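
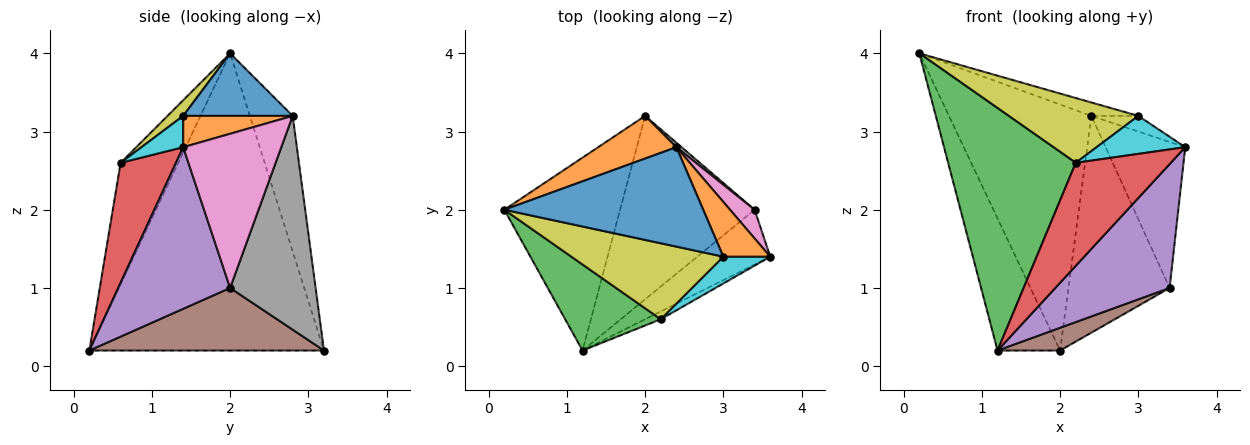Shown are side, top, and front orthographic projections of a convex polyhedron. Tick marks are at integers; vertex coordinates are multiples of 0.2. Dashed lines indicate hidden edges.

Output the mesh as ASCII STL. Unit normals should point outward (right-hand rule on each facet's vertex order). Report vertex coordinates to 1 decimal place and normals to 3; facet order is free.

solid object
 facet normal -0.904 0.241 -0.352
  outer loop
   vertex 2.0 3.2 0.2
   vertex 1.2 0.2 0.2
   vertex 0.2 2.0 4.0
  endloop
 endfacet
 facet normal -0.284 0.945 0.164
  outer loop
   vertex 2.4 2.8 3.2
   vertex 2.0 3.2 0.2
   vertex 0.2 2.0 4.0
  endloop
 endfacet
 facet normal -0.392 -0.867 0.308
  outer loop
   vertex 2.2 0.6 2.6
   vertex 0.2 2.0 4.0
   vertex 1.2 0.2 0.2
  endloop
 endfacet
 facet normal 0.502 -0.862 -0.065
  outer loop
   vertex 2.2 0.6 2.6
   vertex 1.2 0.2 0.2
   vertex 3.6 1.4 2.8
  endloop
 endfacet
 facet normal 0.667 -0.681 -0.301
  outer loop
   vertex 3.4 2.0 1.0
   vertex 3.6 1.4 2.8
   vertex 1.2 0.2 0.2
  endloop
 endfacet
 facet normal 0.419 -0.112 -0.901
  outer loop
   vertex 3.4 2.0 1.0
   vertex 1.2 0.2 0.2
   vertex 2.0 3.2 0.2
  endloop
 endfacet
 facet normal 0.771 0.625 0.123
  outer loop
   vertex 3.4 2.0 1.0
   vertex 2.4 2.8 3.2
   vertex 3.6 1.4 2.8
  endloop
 endfacet
 facet normal 0.646 0.764 0.016
  outer loop
   vertex 3.4 2.0 1.0
   vertex 2.0 3.2 0.2
   vertex 2.4 2.8 3.2
  endloop
 endfacet
 facet normal 0.078 -0.647 0.759
  outer loop
   vertex 3.0 1.4 3.2
   vertex 0.2 2.0 4.0
   vertex 2.2 0.6 2.6
  endloop
 endfacet
 facet normal 0.359 -0.763 0.538
  outer loop
   vertex 3.0 1.4 3.2
   vertex 2.2 0.6 2.6
   vertex 3.6 1.4 2.8
  endloop
 endfacet
 facet normal 0.298 0.128 0.946
  outer loop
   vertex 3.0 1.4 3.2
   vertex 2.4 2.8 3.2
   vertex 0.2 2.0 4.0
  endloop
 endfacet
 facet normal 0.540 0.231 0.809
  outer loop
   vertex 3.0 1.4 3.2
   vertex 3.6 1.4 2.8
   vertex 2.4 2.8 3.2
  endloop
 endfacet
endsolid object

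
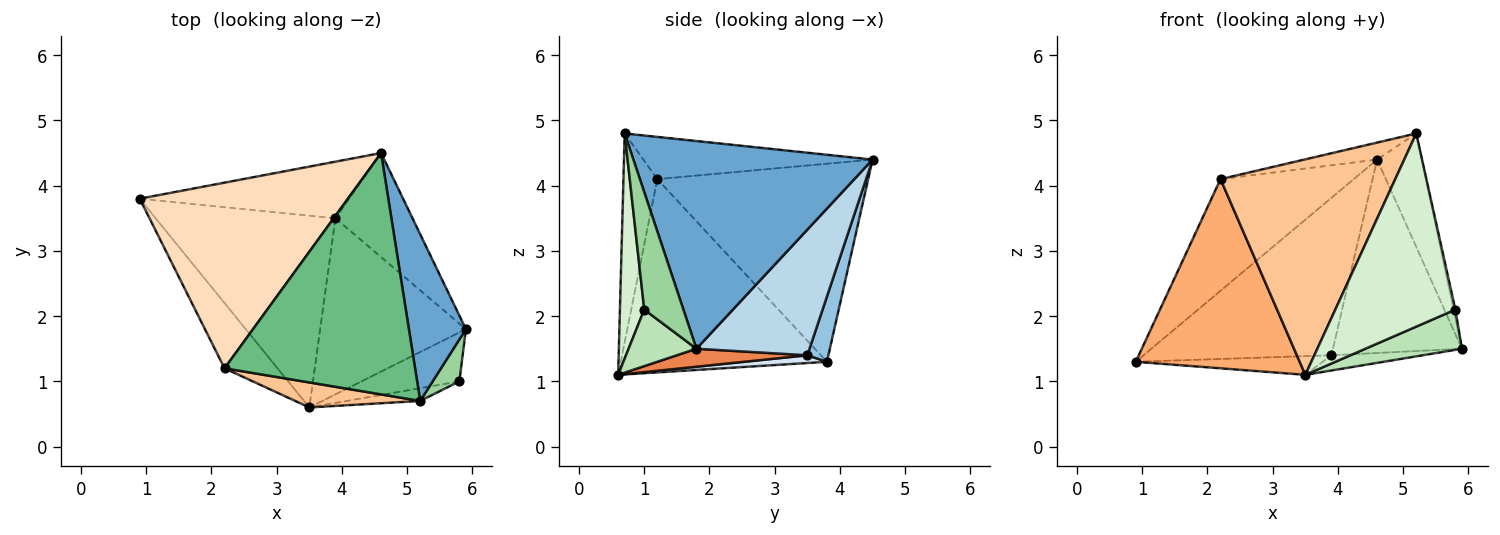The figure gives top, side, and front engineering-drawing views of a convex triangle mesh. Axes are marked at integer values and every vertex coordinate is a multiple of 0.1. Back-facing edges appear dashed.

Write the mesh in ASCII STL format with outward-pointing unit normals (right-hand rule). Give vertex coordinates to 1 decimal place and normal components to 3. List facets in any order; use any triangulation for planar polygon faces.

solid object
 facet normal 0.949 0.177 0.260
  outer loop
   vertex 5.2 0.7 4.8
   vertex 5.9 1.8 1.5
   vertex 4.6 4.5 4.4
  endloop
 endfacet
 facet normal 0.105 0.936 -0.336
  outer loop
   vertex 3.9 3.5 1.4
   vertex 0.9 3.8 1.3
   vertex 4.6 4.5 4.4
  endloop
 endfacet
 facet normal 0.611 0.697 -0.375
  outer loop
   vertex 3.9 3.5 1.4
   vertex 4.6 4.5 4.4
   vertex 5.9 1.8 1.5
  endloop
 endfacet
 facet normal 0.043 0.097 -0.994
  outer loop
   vertex 3.9 3.5 1.4
   vertex 3.5 0.6 1.1
   vertex 0.9 3.8 1.3
  endloop
 endfacet
 facet normal 0.122 0.085 -0.989
  outer loop
   vertex 3.9 3.5 1.4
   vertex 5.9 1.8 1.5
   vertex 3.5 0.6 1.1
  endloop
 endfacet
 facet normal -0.765 -0.609 -0.210
  outer loop
   vertex 2.2 1.2 4.1
   vertex 0.9 3.8 1.3
   vertex 3.5 0.6 1.1
  endloop
 endfacet
 facet normal -0.189 -0.975 0.113
  outer loop
   vertex 2.2 1.2 4.1
   vertex 3.5 0.6 1.1
   vertex 5.2 0.7 4.8
  endloop
 endfacet
 facet normal -0.632 0.399 0.664
  outer loop
   vertex 2.2 1.2 4.1
   vertex 4.6 4.5 4.4
   vertex 0.9 3.8 1.3
  endloop
 endfacet
 facet normal -0.216 0.068 0.974
  outer loop
   vertex 2.2 1.2 4.1
   vertex 5.2 0.7 4.8
   vertex 4.6 4.5 4.4
  endloop
 endfacet
 facet normal 0.974 0.044 0.221
  outer loop
   vertex 5.8 1.0 2.1
   vertex 5.9 1.8 1.5
   vertex 5.2 0.7 4.8
  endloop
 endfacet
 facet normal 0.408 -0.580 -0.705
  outer loop
   vertex 5.8 1.0 2.1
   vertex 3.5 0.6 1.1
   vertex 5.9 1.8 1.5
  endloop
 endfacet
 facet normal 0.198 -0.978 -0.065
  outer loop
   vertex 5.8 1.0 2.1
   vertex 5.2 0.7 4.8
   vertex 3.5 0.6 1.1
  endloop
 endfacet
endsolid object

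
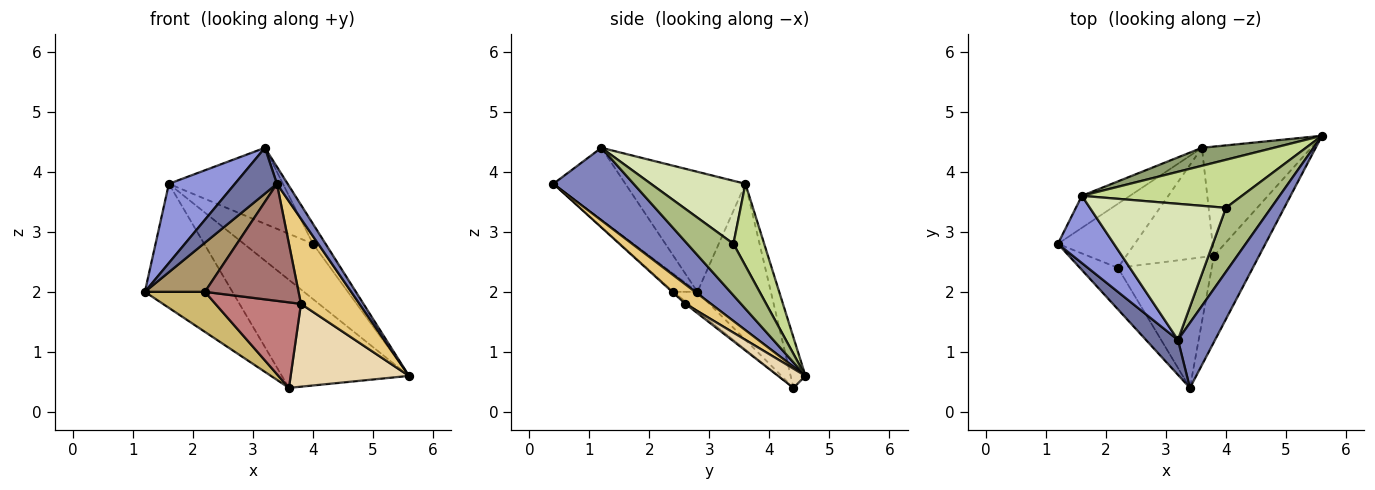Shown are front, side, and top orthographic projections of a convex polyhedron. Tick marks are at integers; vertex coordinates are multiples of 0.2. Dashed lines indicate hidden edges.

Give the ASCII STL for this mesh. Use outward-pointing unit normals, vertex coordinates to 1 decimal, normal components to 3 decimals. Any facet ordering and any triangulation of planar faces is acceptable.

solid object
 facet normal -0.806 -0.470 0.358
  outer loop
   vertex 3.2 1.2 4.4
   vertex 1.2 2.8 2.0
   vertex 3.4 0.4 3.8
  endloop
 endfacet
 facet normal 0.884 -0.118 0.452
  outer loop
   vertex 3.2 1.2 4.4
   vertex 3.4 0.4 3.8
   vertex 5.6 4.6 0.6
  endloop
 endfacet
 facet normal -0.811 -0.446 0.378
  outer loop
   vertex 1.6 3.6 3.8
   vertex 1.2 2.8 2.0
   vertex 3.2 1.2 4.4
  endloop
 endfacet
 facet normal -0.630 0.752 -0.194
  outer loop
   vertex 3.6 4.4 0.4
   vertex 1.2 2.8 2.0
   vertex 1.6 3.6 3.8
  endloop
 endfacet
 facet normal -0.114 0.980 0.163
  outer loop
   vertex 3.6 4.4 0.4
   vertex 1.6 3.6 3.8
   vertex 5.6 4.6 0.6
  endloop
 endfacet
 facet normal 0.736 0.202 0.646
  outer loop
   vertex 4.0 3.4 2.8
   vertex 3.2 1.2 4.4
   vertex 5.6 4.6 0.6
  endloop
 endfacet
 facet normal 0.319 0.715 0.622
  outer loop
   vertex 4.0 3.4 2.8
   vertex 5.6 4.6 0.6
   vertex 1.6 3.6 3.8
  endloop
 endfacet
 facet normal 0.375 0.452 0.809
  outer loop
   vertex 4.0 3.4 2.8
   vertex 1.6 3.6 3.8
   vertex 3.2 1.2 4.4
  endloop
 endfacet
 facet normal -0.292 -0.731 -0.617
  outer loop
   vertex 2.2 2.4 2.0
   vertex 3.4 0.4 3.8
   vertex 1.2 2.8 2.0
  endloop
 endfacet
 facet normal -0.207 -0.518 -0.830
  outer loop
   vertex 2.2 2.4 2.0
   vertex 1.2 2.8 2.0
   vertex 3.6 4.4 0.4
  endloop
 endfacet
 facet normal 0.293 -0.672 -0.680
  outer loop
   vertex 3.8 2.6 1.8
   vertex 5.6 4.6 0.6
   vertex 3.4 0.4 3.8
  endloop
 endfacet
 facet normal 0.139 -0.598 -0.789
  outer loop
   vertex 3.8 2.6 1.8
   vertex 3.6 4.4 0.4
   vertex 5.6 4.6 0.6
  endloop
 endfacet
 facet normal -0.009 -0.672 -0.741
  outer loop
   vertex 3.8 2.6 1.8
   vertex 3.4 0.4 3.8
   vertex 2.2 2.4 2.0
  endloop
 endfacet
 facet normal -0.022 -0.615 -0.788
  outer loop
   vertex 3.8 2.6 1.8
   vertex 2.2 2.4 2.0
   vertex 3.6 4.4 0.4
  endloop
 endfacet
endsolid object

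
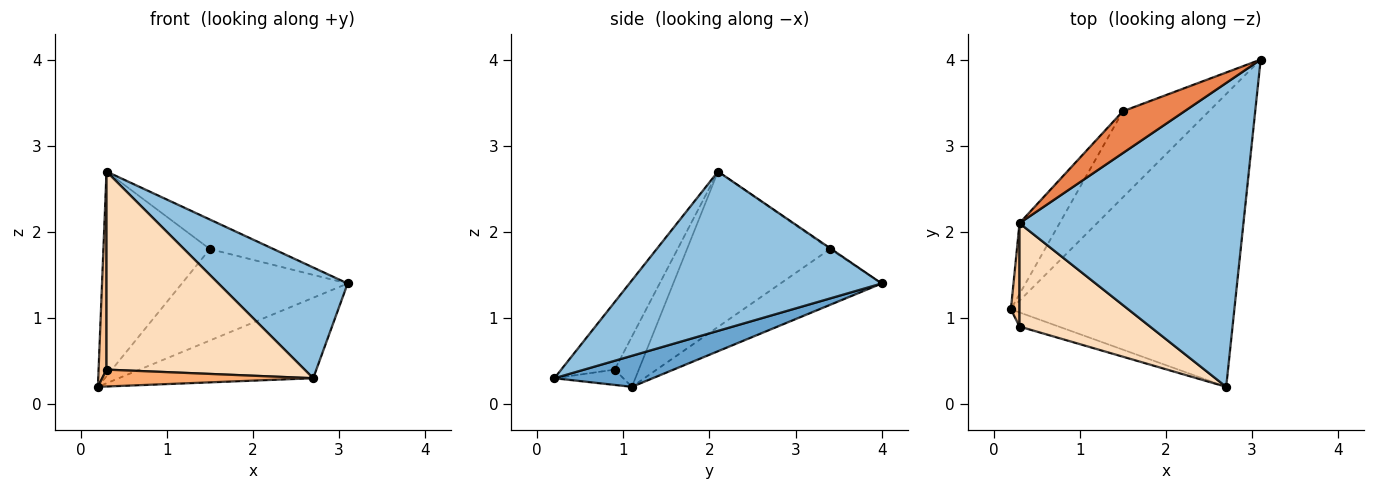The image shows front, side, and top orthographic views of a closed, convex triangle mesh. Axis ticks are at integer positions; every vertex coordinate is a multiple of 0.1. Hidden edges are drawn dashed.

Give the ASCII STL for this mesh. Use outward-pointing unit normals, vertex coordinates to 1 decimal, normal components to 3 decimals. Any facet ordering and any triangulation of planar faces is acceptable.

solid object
 facet normal 0.133 0.263 -0.956
  outer loop
   vertex 2.7 0.2 0.3
   vertex 0.2 1.1 0.2
   vertex 3.1 4.0 1.4
  endloop
 endfacet
 facet normal 0.556 -0.285 0.781
  outer loop
   vertex 0.3 2.1 2.7
   vertex 2.7 0.2 0.3
   vertex 3.1 4.0 1.4
  endloop
 endfacet
 facet normal -0.406 0.665 -0.626
  outer loop
   vertex 1.5 3.4 1.8
   vertex 3.1 4.0 1.4
   vertex 0.2 1.1 0.2
  endloop
 endfacet
 facet normal -0.785 0.585 -0.203
  outer loop
   vertex 1.5 3.4 1.8
   vertex 0.2 1.1 0.2
   vertex 0.3 2.1 2.7
  endloop
 endfacet
 facet normal -0.012 0.577 0.817
  outer loop
   vertex 1.5 3.4 1.8
   vertex 0.3 2.1 2.7
   vertex 3.1 4.0 1.4
  endloop
 endfacet
 facet normal -0.243 -0.744 -0.622
  outer loop
   vertex 0.3 0.9 0.4
   vertex 0.2 1.1 0.2
   vertex 2.7 0.2 0.3
  endloop
 endfacet
 facet normal -0.938 -0.308 0.161
  outer loop
   vertex 0.3 0.9 0.4
   vertex 0.3 2.1 2.7
   vertex 0.2 1.1 0.2
  endloop
 endfacet
 facet normal -0.233 -0.862 0.450
  outer loop
   vertex 0.3 0.9 0.4
   vertex 2.7 0.2 0.3
   vertex 0.3 2.1 2.7
  endloop
 endfacet
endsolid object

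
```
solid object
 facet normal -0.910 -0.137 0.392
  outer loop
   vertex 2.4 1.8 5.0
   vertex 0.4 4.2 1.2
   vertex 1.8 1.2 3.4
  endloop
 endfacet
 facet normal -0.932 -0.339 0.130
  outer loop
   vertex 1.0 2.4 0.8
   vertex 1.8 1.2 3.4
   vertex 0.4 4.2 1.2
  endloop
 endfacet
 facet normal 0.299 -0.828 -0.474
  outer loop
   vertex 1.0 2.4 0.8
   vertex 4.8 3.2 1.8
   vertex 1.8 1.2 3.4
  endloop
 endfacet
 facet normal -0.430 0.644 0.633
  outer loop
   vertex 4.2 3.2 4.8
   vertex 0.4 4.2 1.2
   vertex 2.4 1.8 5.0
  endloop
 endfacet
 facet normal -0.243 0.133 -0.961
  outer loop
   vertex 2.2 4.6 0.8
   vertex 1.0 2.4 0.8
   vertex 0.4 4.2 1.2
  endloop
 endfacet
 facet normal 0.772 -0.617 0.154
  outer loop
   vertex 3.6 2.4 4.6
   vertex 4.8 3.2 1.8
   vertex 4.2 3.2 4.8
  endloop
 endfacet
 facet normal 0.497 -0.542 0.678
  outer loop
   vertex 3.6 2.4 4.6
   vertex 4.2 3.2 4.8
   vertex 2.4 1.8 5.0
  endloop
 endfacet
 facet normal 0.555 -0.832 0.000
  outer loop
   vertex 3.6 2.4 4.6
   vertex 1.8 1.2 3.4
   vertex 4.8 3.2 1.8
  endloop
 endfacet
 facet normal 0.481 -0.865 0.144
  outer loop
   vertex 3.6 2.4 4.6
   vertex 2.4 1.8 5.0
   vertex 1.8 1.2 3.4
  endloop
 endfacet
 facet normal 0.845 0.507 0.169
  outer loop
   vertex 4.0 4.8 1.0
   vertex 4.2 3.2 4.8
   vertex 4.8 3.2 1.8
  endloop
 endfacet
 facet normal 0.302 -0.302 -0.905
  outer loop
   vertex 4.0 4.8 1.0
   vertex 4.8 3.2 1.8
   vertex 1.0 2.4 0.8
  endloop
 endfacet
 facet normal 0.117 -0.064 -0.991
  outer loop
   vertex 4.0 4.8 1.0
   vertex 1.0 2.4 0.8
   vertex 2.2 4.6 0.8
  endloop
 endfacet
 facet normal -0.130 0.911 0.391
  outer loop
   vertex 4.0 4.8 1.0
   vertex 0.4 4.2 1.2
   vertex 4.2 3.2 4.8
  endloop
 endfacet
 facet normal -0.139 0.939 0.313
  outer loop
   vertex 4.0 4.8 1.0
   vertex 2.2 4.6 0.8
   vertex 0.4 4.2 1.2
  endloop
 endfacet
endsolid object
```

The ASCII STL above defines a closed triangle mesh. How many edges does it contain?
21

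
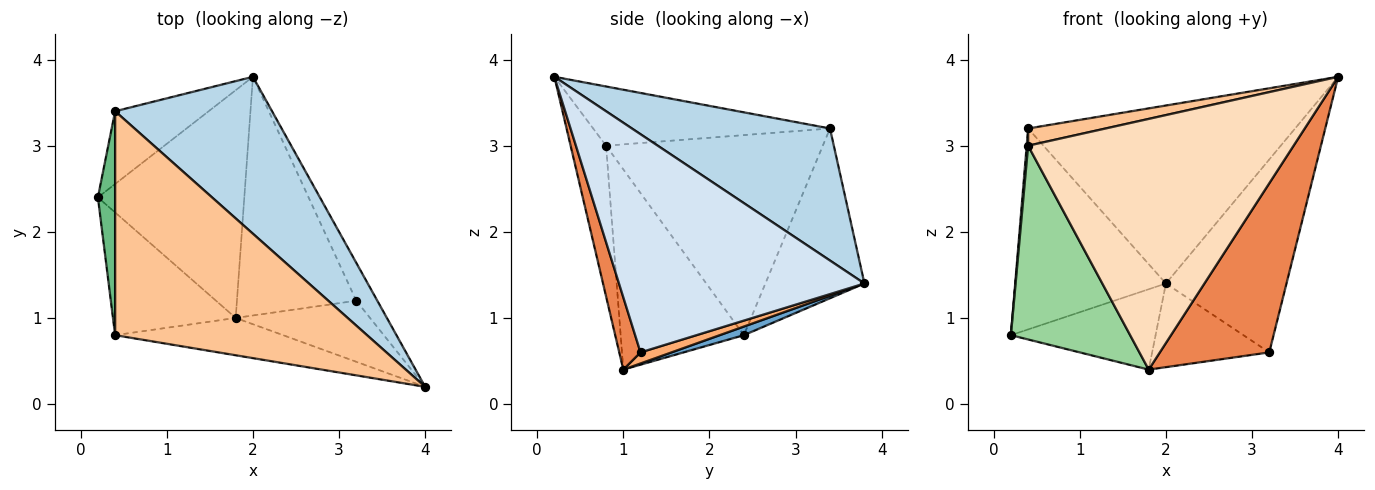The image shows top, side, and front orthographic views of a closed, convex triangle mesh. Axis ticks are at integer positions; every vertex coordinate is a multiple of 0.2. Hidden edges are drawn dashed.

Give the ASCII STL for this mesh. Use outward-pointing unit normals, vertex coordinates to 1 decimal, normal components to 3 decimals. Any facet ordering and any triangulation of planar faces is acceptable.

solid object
 facet normal 0.055 0.332 -0.942
  outer loop
   vertex 1.8 1.0 0.4
   vertex 0.2 2.4 0.8
   vertex 2.0 3.8 1.4
  endloop
 endfacet
 facet normal -0.526 0.800 -0.289
  outer loop
   vertex 0.4 3.4 3.2
   vertex 2.0 3.8 1.4
   vertex 0.2 2.4 0.8
  endloop
 endfacet
 facet normal 0.486 0.655 0.578
  outer loop
   vertex 0.4 3.4 3.2
   vertex 4.0 0.2 3.8
   vertex 2.0 3.8 1.4
  endloop
 endfacet
 facet normal 0.894 0.439 -0.086
  outer loop
   vertex 3.2 1.2 0.6
   vertex 2.0 3.8 1.4
   vertex 4.0 0.2 3.8
  endloop
 endfacet
 facet normal 0.180 -0.925 -0.334
  outer loop
   vertex 3.2 1.2 0.6
   vertex 4.0 0.2 3.8
   vertex 1.8 1.0 0.4
  endloop
 endfacet
 facet normal 0.087 0.330 -0.940
  outer loop
   vertex 3.2 1.2 0.6
   vertex 1.8 1.0 0.4
   vertex 2.0 3.8 1.4
  endloop
 endfacet
 facet normal -0.228 -0.075 0.971
  outer loop
   vertex 0.4 0.8 3.0
   vertex 4.0 0.2 3.8
   vertex 0.4 3.4 3.2
  endloop
 endfacet
 facet normal -0.131 -0.981 -0.146
  outer loop
   vertex 0.4 0.8 3.0
   vertex 1.8 1.0 0.4
   vertex 4.0 0.2 3.8
  endloop
 endfacet
 facet normal -0.996 -0.007 0.086
  outer loop
   vertex 0.4 0.8 3.0
   vertex 0.4 3.4 3.2
   vertex 0.2 2.4 0.8
  endloop
 endfacet
 facet normal -0.658 -0.636 -0.403
  outer loop
   vertex 0.4 0.8 3.0
   vertex 0.2 2.4 0.8
   vertex 1.8 1.0 0.4
  endloop
 endfacet
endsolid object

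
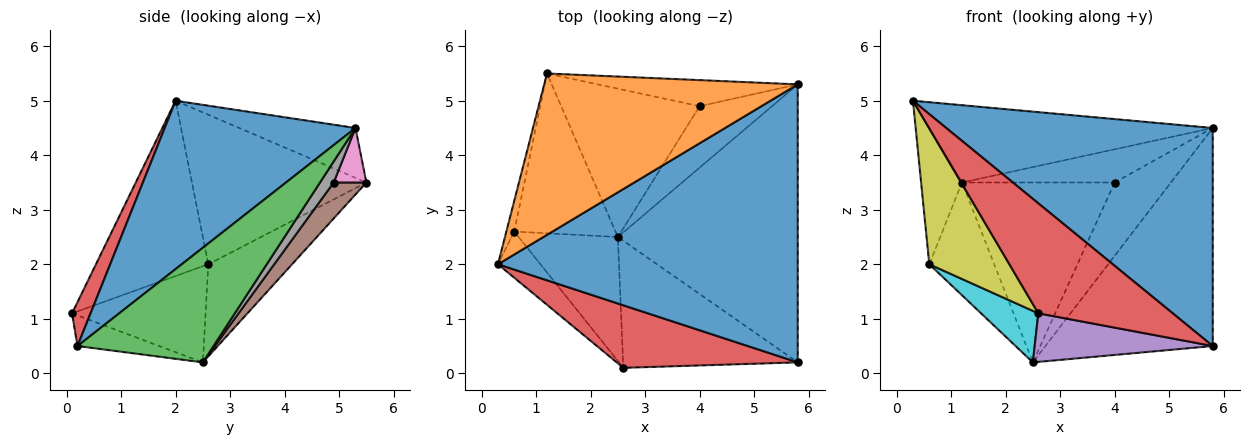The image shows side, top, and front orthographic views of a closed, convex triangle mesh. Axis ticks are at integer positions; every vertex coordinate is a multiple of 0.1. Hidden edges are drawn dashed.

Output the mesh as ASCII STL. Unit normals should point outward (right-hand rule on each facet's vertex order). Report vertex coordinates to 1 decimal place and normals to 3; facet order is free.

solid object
 facet normal 0.404 -0.564 0.720
  outer loop
   vertex 5.8 5.3 4.5
   vertex 0.3 2.0 5.0
   vertex 5.8 0.2 0.5
  endloop
 endfacet
 facet normal -0.175 0.425 0.888
  outer loop
   vertex 5.8 5.3 4.5
   vertex 1.2 5.5 3.5
   vertex 0.3 2.0 5.0
  endloop
 endfacet
 facet normal 0.448 0.552 -0.703
  outer loop
   vertex 5.8 5.3 4.5
   vertex 5.8 0.2 0.5
   vertex 2.5 2.5 0.2
  endloop
 endfacet
 facet normal 0.119 -0.863 0.491
  outer loop
   vertex 2.6 0.1 1.1
   vertex 5.8 0.2 0.5
   vertex 0.3 2.0 5.0
  endloop
 endfacet
 facet normal -0.162 -0.352 -0.922
  outer loop
   vertex 2.6 0.1 1.1
   vertex 2.5 2.5 0.2
   vertex 5.8 0.2 0.5
  endloop
 endfacet
 facet normal 0.163 0.761 -0.628
  outer loop
   vertex 4.0 4.9 3.5
   vertex 2.5 2.5 0.2
   vertex 1.2 5.5 3.5
  endloop
 endfacet
 facet normal 0.166 0.775 -0.609
  outer loop
   vertex 4.0 4.9 3.5
   vertex 1.2 5.5 3.5
   vertex 5.8 5.3 4.5
  endloop
 endfacet
 facet normal 0.183 0.754 -0.631
  outer loop
   vertex 4.0 4.9 3.5
   vertex 5.8 5.3 4.5
   vertex 2.5 2.5 0.2
  endloop
 endfacet
 facet normal -0.799 -0.569 -0.194
  outer loop
   vertex 0.6 2.6 2.0
   vertex 2.6 0.1 1.1
   vertex 0.3 2.0 5.0
  endloop
 endfacet
 facet normal -0.667 -0.286 -0.688
  outer loop
   vertex 0.6 2.6 2.0
   vertex 2.5 2.5 0.2
   vertex 2.6 0.1 1.1
  endloop
 endfacet
 facet normal -0.972 0.228 -0.052
  outer loop
   vertex 0.6 2.6 2.0
   vertex 0.3 2.0 5.0
   vertex 1.2 5.5 3.5
  endloop
 endfacet
 facet normal -0.597 0.463 -0.656
  outer loop
   vertex 0.6 2.6 2.0
   vertex 1.2 5.5 3.5
   vertex 2.5 2.5 0.2
  endloop
 endfacet
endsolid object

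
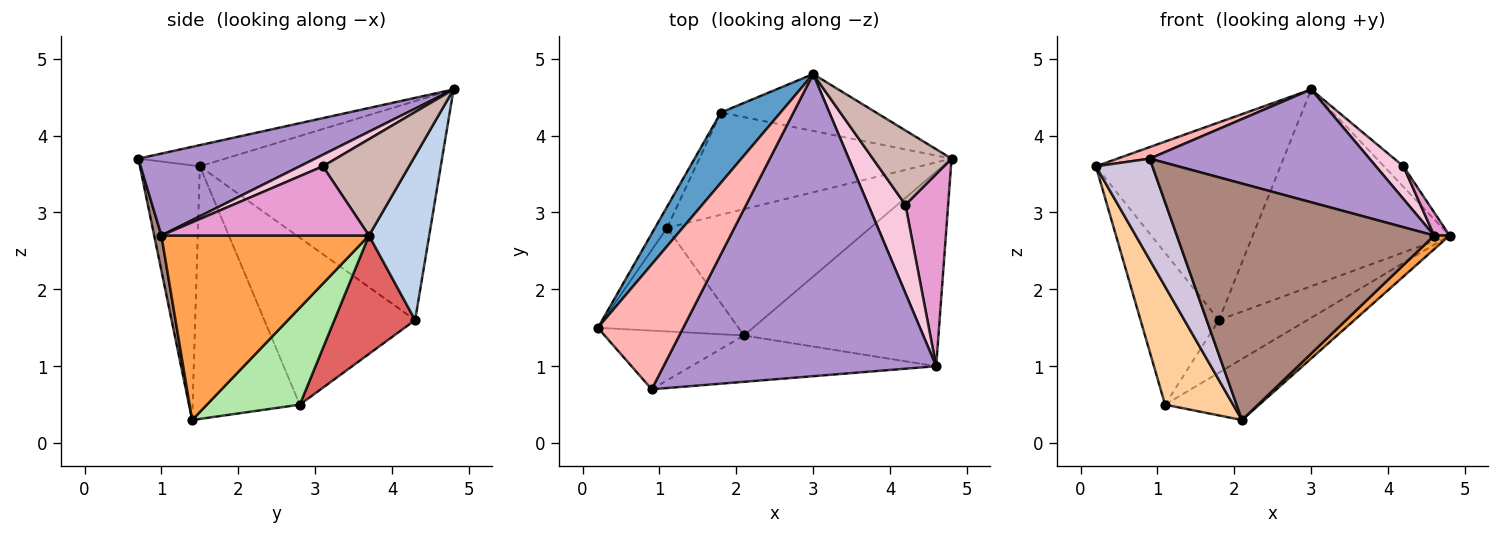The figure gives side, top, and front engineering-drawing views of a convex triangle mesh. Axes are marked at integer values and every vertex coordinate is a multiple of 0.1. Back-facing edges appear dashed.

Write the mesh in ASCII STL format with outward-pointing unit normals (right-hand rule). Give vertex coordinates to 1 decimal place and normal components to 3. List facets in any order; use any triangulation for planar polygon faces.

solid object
 facet normal -0.776 0.594 0.211
  outer loop
   vertex 1.8 4.3 1.6
   vertex 0.2 1.5 3.6
   vertex 3.0 4.8 4.6
  endloop
 endfacet
 facet normal 0.282 0.922 -0.266
  outer loop
   vertex 1.8 4.3 1.6
   vertex 3.0 4.8 4.6
   vertex 4.8 3.7 2.7
  endloop
 endfacet
 facet normal 0.687 -0.051 -0.725
  outer loop
   vertex 4.6 1.0 2.7
   vertex 2.1 1.4 0.3
   vertex 4.8 3.7 2.7
  endloop
 endfacet
 facet normal -0.764 -0.485 -0.425
  outer loop
   vertex 1.1 2.8 0.5
   vertex 2.1 1.4 0.3
   vertex 0.2 1.5 3.6
  endloop
 endfacet
 facet normal -0.885 0.460 -0.064
  outer loop
   vertex 1.1 2.8 0.5
   vertex 0.2 1.5 3.6
   vertex 1.8 4.3 1.6
  endloop
 endfacet
 facet normal 0.395 0.400 -0.827
  outer loop
   vertex 1.1 2.8 0.5
   vertex 4.8 3.7 2.7
   vertex 2.1 1.4 0.3
  endloop
 endfacet
 facet normal 0.385 0.422 -0.821
  outer loop
   vertex 1.1 2.8 0.5
   vertex 1.8 4.3 1.6
   vertex 4.8 3.7 2.7
  endloop
 endfacet
 facet normal -0.240 -0.089 0.967
  outer loop
   vertex 0.9 0.7 3.7
   vertex 3.0 4.8 4.6
   vertex 0.2 1.5 3.6
  endloop
 endfacet
 facet normal 0.271 -0.337 0.902
  outer loop
   vertex 0.9 0.7 3.7
   vertex 4.6 1.0 2.7
   vertex 3.0 4.8 4.6
  endloop
 endfacet
 facet normal -0.676 -0.638 -0.370
  outer loop
   vertex 0.9 0.7 3.7
   vertex 0.2 1.5 3.6
   vertex 2.1 1.4 0.3
  endloop
 endfacet
 facet normal 0.028 -0.981 -0.192
  outer loop
   vertex 0.9 0.7 3.7
   vertex 2.1 1.4 0.3
   vertex 4.6 1.0 2.7
  endloop
 endfacet
 facet normal 0.763 0.172 0.623
  outer loop
   vertex 4.2 3.1 3.6
   vertex 4.8 3.7 2.7
   vertex 3.0 4.8 4.6
  endloop
 endfacet
 facet normal 0.849 -0.063 0.524
  outer loop
   vertex 4.2 3.1 3.6
   vertex 4.6 1.0 2.7
   vertex 4.8 3.7 2.7
  endloop
 endfacet
 facet normal 0.279 -0.333 0.901
  outer loop
   vertex 4.2 3.1 3.6
   vertex 3.0 4.8 4.6
   vertex 4.6 1.0 2.7
  endloop
 endfacet
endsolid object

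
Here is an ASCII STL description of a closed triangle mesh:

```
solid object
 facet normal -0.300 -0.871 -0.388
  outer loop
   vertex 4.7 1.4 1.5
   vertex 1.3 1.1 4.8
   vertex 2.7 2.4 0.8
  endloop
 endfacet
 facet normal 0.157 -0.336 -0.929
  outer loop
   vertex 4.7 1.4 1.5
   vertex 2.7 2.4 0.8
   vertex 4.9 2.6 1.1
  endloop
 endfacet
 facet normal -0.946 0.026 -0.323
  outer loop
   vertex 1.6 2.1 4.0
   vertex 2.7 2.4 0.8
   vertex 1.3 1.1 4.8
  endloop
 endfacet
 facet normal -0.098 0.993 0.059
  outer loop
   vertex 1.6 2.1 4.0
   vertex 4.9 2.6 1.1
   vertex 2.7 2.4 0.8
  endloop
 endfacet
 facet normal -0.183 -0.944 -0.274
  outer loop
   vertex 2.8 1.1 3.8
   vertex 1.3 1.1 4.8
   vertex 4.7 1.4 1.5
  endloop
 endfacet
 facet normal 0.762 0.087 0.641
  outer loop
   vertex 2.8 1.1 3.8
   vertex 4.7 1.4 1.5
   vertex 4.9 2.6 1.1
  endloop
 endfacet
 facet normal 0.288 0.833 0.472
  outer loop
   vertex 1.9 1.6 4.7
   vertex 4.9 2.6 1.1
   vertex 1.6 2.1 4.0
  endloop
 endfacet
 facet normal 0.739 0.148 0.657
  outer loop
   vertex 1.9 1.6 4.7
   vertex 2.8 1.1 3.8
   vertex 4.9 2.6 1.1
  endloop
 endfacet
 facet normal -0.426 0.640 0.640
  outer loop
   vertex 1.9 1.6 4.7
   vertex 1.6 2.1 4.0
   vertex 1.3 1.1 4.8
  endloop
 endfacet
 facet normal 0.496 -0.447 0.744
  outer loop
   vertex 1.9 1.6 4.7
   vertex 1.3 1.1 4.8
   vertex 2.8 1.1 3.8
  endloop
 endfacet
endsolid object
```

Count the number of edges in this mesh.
15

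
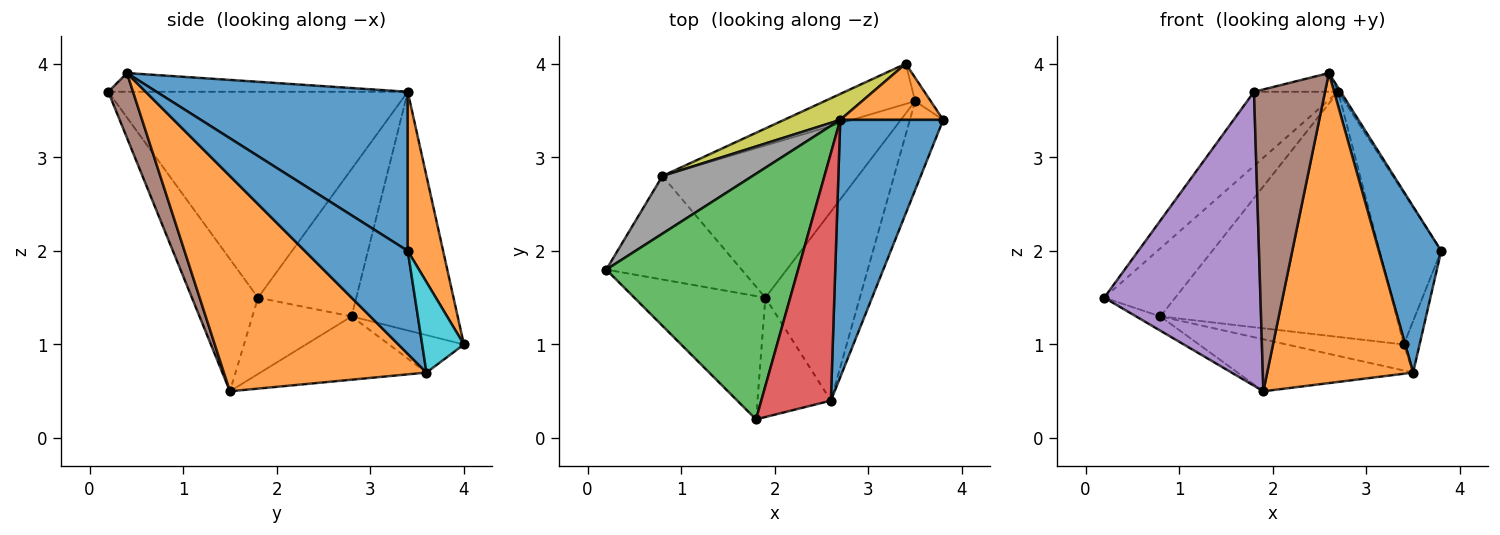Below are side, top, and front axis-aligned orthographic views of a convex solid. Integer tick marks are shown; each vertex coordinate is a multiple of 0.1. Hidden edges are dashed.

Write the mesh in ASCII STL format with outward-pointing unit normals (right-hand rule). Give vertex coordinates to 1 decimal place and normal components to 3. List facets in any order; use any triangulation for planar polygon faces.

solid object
 facet normal 0.840 0.008 0.543
  outer loop
   vertex 2.7 3.4 3.7
   vertex 2.6 0.4 3.9
   vertex 3.8 3.4 2.0
  endloop
 endfacet
 facet normal 0.473 0.826 0.306
  outer loop
   vertex 3.4 4.0 1.0
   vertex 2.7 3.4 3.7
   vertex 3.8 3.4 2.0
  endloop
 endfacet
 facet normal -0.717 0.202 0.668
  outer loop
   vertex 1.8 0.2 3.7
   vertex 2.7 3.4 3.7
   vertex 0.2 1.8 1.5
  endloop
 endfacet
 facet normal -0.259 0.073 0.963
  outer loop
   vertex 1.8 0.2 3.7
   vertex 2.6 0.4 3.9
   vertex 2.7 3.4 3.7
  endloop
 endfacet
 facet normal -0.364 -0.859 -0.360
  outer loop
   vertex 1.8 0.2 3.7
   vertex 0.2 1.8 1.5
   vertex 1.9 1.5 0.5
  endloop
 endfacet
 facet normal 0.309 -0.885 -0.350
  outer loop
   vertex 1.8 0.2 3.7
   vertex 1.9 1.5 0.5
   vertex 2.6 0.4 3.9
  endloop
 endfacet
 facet normal -0.488 0.120 -0.865
  outer loop
   vertex 0.8 2.8 1.3
   vertex 1.9 1.5 0.5
   vertex 0.2 1.8 1.5
  endloop
 endfacet
 facet normal -0.726 0.525 0.444
  outer loop
   vertex 0.8 2.8 1.3
   vertex 0.2 1.8 1.5
   vertex 2.7 3.4 3.7
  endloop
 endfacet
 facet normal -0.408 0.908 0.096
  outer loop
   vertex 0.8 2.8 1.3
   vertex 2.7 3.4 3.7
   vertex 3.4 4.0 1.0
  endloop
 endfacet
 facet normal 0.923 0.350 -0.159
  outer loop
   vertex 3.5 3.6 0.7
   vertex 3.4 4.0 1.0
   vertex 3.8 3.4 2.0
  endloop
 endfacet
 facet normal 0.824 -0.499 -0.267
  outer loop
   vertex 3.5 3.6 0.7
   vertex 3.8 3.4 2.0
   vertex 2.6 0.4 3.9
  endloop
 endfacet
 facet normal 0.764 -0.550 -0.335
  outer loop
   vertex 3.5 3.6 0.7
   vertex 2.6 0.4 3.9
   vertex 1.9 1.5 0.5
  endloop
 endfacet
 facet normal -0.293 0.309 -0.905
  outer loop
   vertex 3.5 3.6 0.7
   vertex 1.9 1.5 0.5
   vertex 0.8 2.8 1.3
  endloop
 endfacet
 facet normal -0.328 0.513 -0.793
  outer loop
   vertex 3.5 3.6 0.7
   vertex 0.8 2.8 1.3
   vertex 3.4 4.0 1.0
  endloop
 endfacet
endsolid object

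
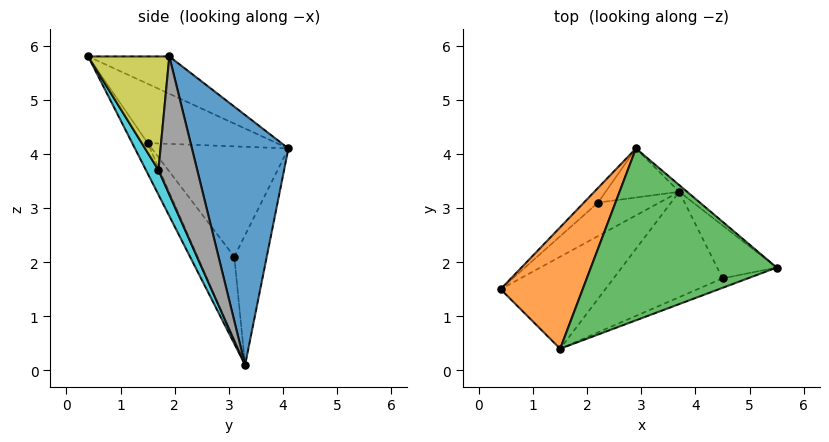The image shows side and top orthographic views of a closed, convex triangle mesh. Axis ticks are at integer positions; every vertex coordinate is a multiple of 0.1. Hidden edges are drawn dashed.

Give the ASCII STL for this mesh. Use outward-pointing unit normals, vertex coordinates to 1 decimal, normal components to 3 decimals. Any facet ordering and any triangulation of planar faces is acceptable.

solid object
 facet normal 0.654 0.757 -0.021
  outer loop
   vertex 3.7 3.3 0.1
   vertex 2.9 4.1 4.1
   vertex 5.5 1.9 5.8
  endloop
 endfacet
 facet normal -0.503 0.511 0.697
  outer loop
   vertex 1.5 0.4 5.8
   vertex 2.9 4.1 4.1
   vertex 0.4 1.5 4.2
  endloop
 endfacet
 facet normal -0.174 0.465 0.868
  outer loop
   vertex 1.5 0.4 5.8
   vertex 5.5 1.9 5.8
   vertex 2.9 4.1 4.1
  endloop
 endfacet
 facet normal -0.143 -0.859 -0.492
  outer loop
   vertex 1.5 0.4 5.8
   vertex 0.4 1.5 4.2
   vertex 3.7 3.3 0.1
  endloop
 endfacet
 facet normal -0.720 0.688 -0.092
  outer loop
   vertex 2.2 3.1 2.1
   vertex 0.4 1.5 4.2
   vertex 2.9 4.1 4.1
  endloop
 endfacet
 facet normal -0.799 0.129 -0.587
  outer loop
   vertex 2.2 3.1 2.1
   vertex 3.7 3.3 0.1
   vertex 0.4 1.5 4.2
  endloop
 endfacet
 facet normal -0.462 0.847 -0.262
  outer loop
   vertex 2.2 3.1 2.1
   vertex 2.9 4.1 4.1
   vertex 3.7 3.3 0.1
  endloop
 endfacet
 facet normal 0.843 -0.397 -0.364
  outer loop
   vertex 4.5 1.7 3.7
   vertex 3.7 3.3 0.1
   vertex 5.5 1.9 5.8
  endloop
 endfacet
 facet normal 0.350 -0.933 -0.078
  outer loop
   vertex 4.5 1.7 3.7
   vertex 5.5 1.9 5.8
   vertex 1.5 0.4 5.8
  endloop
 endfacet
 facet normal 0.095 -0.902 -0.422
  outer loop
   vertex 4.5 1.7 3.7
   vertex 1.5 0.4 5.8
   vertex 3.7 3.3 0.1
  endloop
 endfacet
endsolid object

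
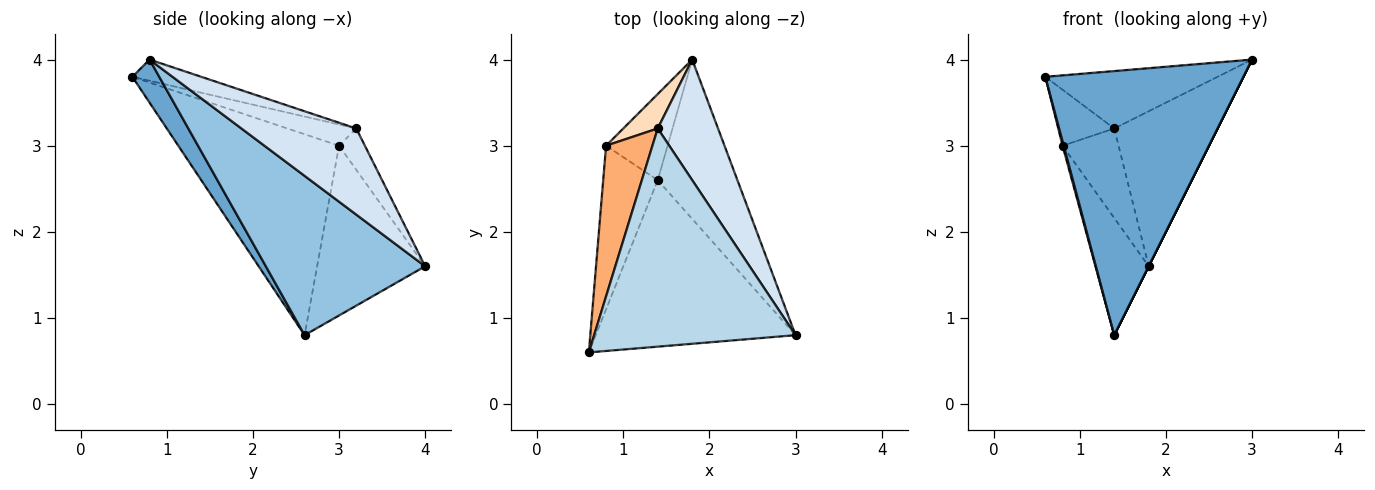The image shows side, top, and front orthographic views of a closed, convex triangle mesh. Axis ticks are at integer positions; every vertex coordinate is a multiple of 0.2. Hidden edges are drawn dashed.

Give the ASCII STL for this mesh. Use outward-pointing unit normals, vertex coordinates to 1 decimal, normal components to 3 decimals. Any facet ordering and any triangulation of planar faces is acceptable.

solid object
 facet normal 0.114 -0.840 -0.530
  outer loop
   vertex 1.4 2.6 0.8
   vertex 3.0 0.8 4.0
   vertex 0.6 0.6 3.8
  endloop
 endfacet
 facet normal 0.894 0.000 -0.447
  outer loop
   vertex 1.4 2.6 0.8
   vertex 1.8 4.0 1.6
   vertex 3.0 0.8 4.0
  endloop
 endfacet
 facet normal -0.101 0.253 0.962
  outer loop
   vertex 1.4 3.2 3.2
   vertex 0.6 0.6 3.8
   vertex 3.0 0.8 4.0
  endloop
 endfacet
 facet normal 0.659 0.593 0.462
  outer loop
   vertex 1.4 3.2 3.2
   vertex 3.0 0.8 4.0
   vertex 1.8 4.0 1.6
  endloop
 endfacet
 facet normal -0.965 -0.007 -0.262
  outer loop
   vertex 0.8 3.0 3.0
   vertex 1.4 2.6 0.8
   vertex 0.6 0.6 3.8
  endloop
 endfacet
 facet normal -0.394 0.320 0.862
  outer loop
   vertex 0.8 3.0 3.0
   vertex 0.6 0.6 3.8
   vertex 1.4 3.2 3.2
  endloop
 endfacet
 facet normal -0.853 0.420 -0.309
  outer loop
   vertex 0.8 3.0 3.0
   vertex 1.8 4.0 1.6
   vertex 1.4 2.6 0.8
  endloop
 endfacet
 facet normal -0.396 0.857 0.330
  outer loop
   vertex 0.8 3.0 3.0
   vertex 1.4 3.2 3.2
   vertex 1.8 4.0 1.6
  endloop
 endfacet
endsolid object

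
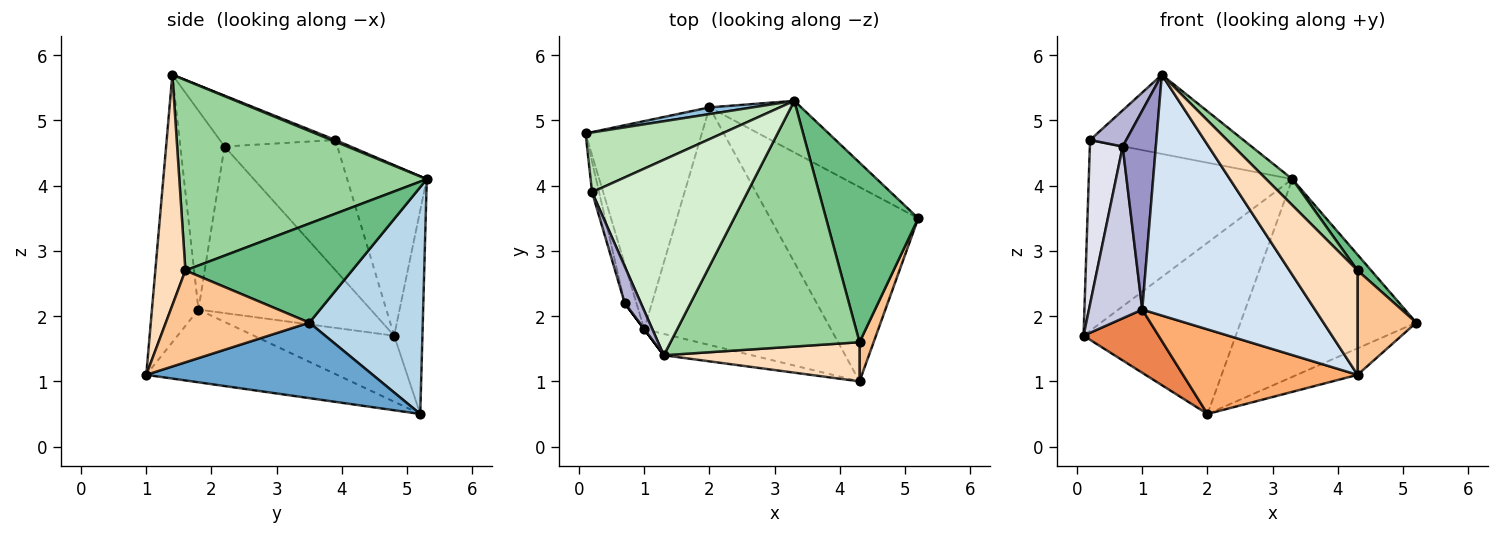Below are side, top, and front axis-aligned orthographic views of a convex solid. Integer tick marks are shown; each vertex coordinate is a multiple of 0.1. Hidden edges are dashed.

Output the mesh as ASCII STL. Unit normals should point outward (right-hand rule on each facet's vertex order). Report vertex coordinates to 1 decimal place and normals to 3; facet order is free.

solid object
 facet normal 0.451 0.121 -0.884
  outer loop
   vertex 2.0 5.2 0.5
   vertex 5.2 3.5 1.9
   vertex 4.3 1.0 1.1
  endloop
 endfacet
 facet normal -0.182 0.982 0.039
  outer loop
   vertex 2.0 5.2 0.5
   vertex 0.1 4.8 1.7
   vertex 3.3 5.3 4.1
  endloop
 endfacet
 facet normal 0.530 0.821 -0.214
  outer loop
   vertex 2.0 5.2 0.5
   vertex 3.3 5.3 4.1
   vertex 5.2 3.5 1.9
  endloop
 endfacet
 facet normal -0.259 -0.962 -0.085
  outer loop
   vertex 1.0 1.8 2.1
   vertex 4.3 1.0 1.1
   vertex 1.3 1.4 5.7
  endloop
 endfacet
 facet normal -0.477 -0.255 -0.841
  outer loop
   vertex 1.0 1.8 2.1
   vertex 0.1 4.8 1.7
   vertex 2.0 5.2 0.5
  endloop
 endfacet
 facet normal -0.344 -0.315 -0.884
  outer loop
   vertex 1.0 1.8 2.1
   vertex 2.0 5.2 0.5
   vertex 4.3 1.0 1.1
  endloop
 endfacet
 facet normal 0.916 -0.375 0.141
  outer loop
   vertex 4.3 1.6 2.7
   vertex 4.3 1.0 1.1
   vertex 5.2 3.5 1.9
  endloop
 endfacet
 facet normal 0.382 -0.865 0.324
  outer loop
   vertex 4.3 1.6 2.7
   vertex 1.3 1.4 5.7
   vertex 4.3 1.0 1.1
  endloop
 endfacet
 facet normal 0.731 -0.060 0.680
  outer loop
   vertex 4.3 1.6 2.7
   vertex 5.2 3.5 1.9
   vertex 3.3 5.3 4.1
  endloop
 endfacet
 facet normal 0.708 -0.075 0.703
  outer loop
   vertex 4.3 1.6 2.7
   vertex 3.3 5.3 4.1
   vertex 1.3 1.4 5.7
  endloop
 endfacet
 facet normal -0.350 0.894 0.280
  outer loop
   vertex 0.2 3.9 4.7
   vertex 3.3 5.3 4.1
   vertex 0.1 4.8 1.7
  endloop
 endfacet
 facet normal 0.010 0.375 0.927
  outer loop
   vertex 0.2 3.9 4.7
   vertex 1.3 1.4 5.7
   vertex 3.3 5.3 4.1
  endloop
 endfacet
 facet normal -0.800 -0.600 0.000
  outer loop
   vertex 0.7 2.2 4.6
   vertex 1.0 1.8 2.1
   vertex 1.3 1.4 5.7
  endloop
 endfacet
 facet normal -0.913 -0.286 0.290
  outer loop
   vertex 0.7 2.2 4.6
   vertex 1.3 1.4 5.7
   vertex 0.2 3.9 4.7
  endloop
 endfacet
 facet normal -0.953 -0.295 -0.067
  outer loop
   vertex 0.7 2.2 4.6
   vertex 0.1 4.8 1.7
   vertex 1.0 1.8 2.1
  endloop
 endfacet
 facet normal -0.959 -0.279 -0.052
  outer loop
   vertex 0.7 2.2 4.6
   vertex 0.2 3.9 4.7
   vertex 0.1 4.8 1.7
  endloop
 endfacet
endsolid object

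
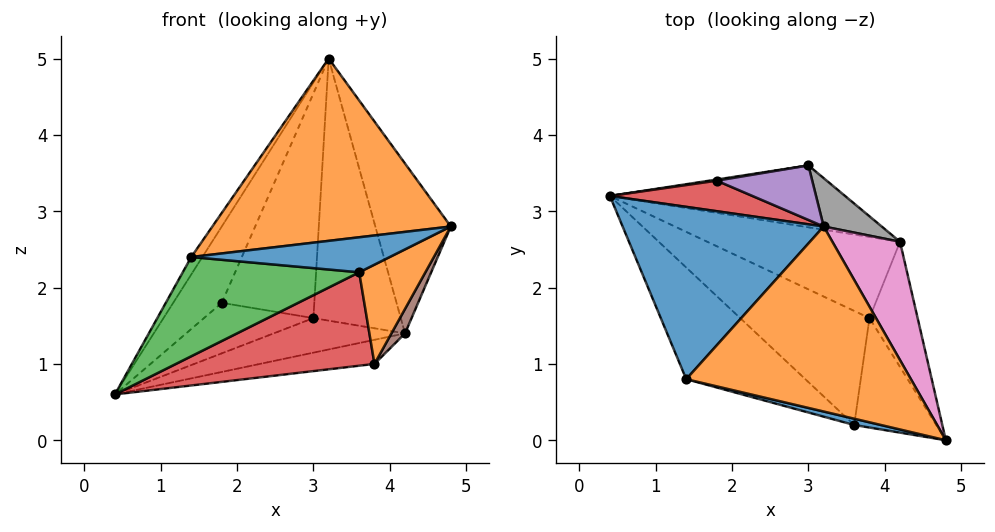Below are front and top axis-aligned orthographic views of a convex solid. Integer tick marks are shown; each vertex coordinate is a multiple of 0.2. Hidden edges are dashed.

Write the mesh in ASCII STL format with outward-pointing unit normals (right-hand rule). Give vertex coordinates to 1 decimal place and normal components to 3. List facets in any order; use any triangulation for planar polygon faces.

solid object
 facet normal -0.840 0.055 0.540
  outer loop
   vertex 1.4 0.8 2.4
   vertex 3.2 2.8 5.0
   vertex 0.4 3.2 0.6
  endloop
 endfacet
 facet normal -0.242 -0.681 0.691
  outer loop
   vertex 1.4 0.8 2.4
   vertex 4.8 0.0 2.8
   vertex 3.2 2.8 5.0
  endloop
 endfacet
 facet normal -0.161 0.987 0.023
  outer loop
   vertex 1.8 3.4 1.8
   vertex 3.0 3.6 1.6
   vertex 0.4 3.2 0.6
  endloop
 endfacet
 facet normal -0.411 0.846 0.339
  outer loop
   vertex 1.8 3.4 1.8
   vertex 0.4 3.2 0.6
   vertex 3.2 2.8 5.0
  endloop
 endfacet
 facet normal -0.122 0.965 0.234
  outer loop
   vertex 1.8 3.4 1.8
   vertex 3.2 2.8 5.0
   vertex 3.0 3.6 1.6
  endloop
 endfacet
 facet normal 0.825 -0.108 -0.555
  outer loop
   vertex 4.2 2.6 1.4
   vertex 4.8 0.0 2.8
   vertex 3.8 1.6 1.0
  endloop
 endfacet
 facet normal 0.912 0.337 0.235
  outer loop
   vertex 4.2 2.6 1.4
   vertex 3.2 2.8 5.0
   vertex 4.8 0.0 2.8
  endloop
 endfacet
 facet normal 0.648 0.749 0.138
  outer loop
   vertex 4.2 2.6 1.4
   vertex 3.0 3.6 1.6
   vertex 3.2 2.8 5.0
  endloop
 endfacet
 facet normal 0.252 0.472 -0.845
  outer loop
   vertex 4.2 2.6 1.4
   vertex 0.4 3.2 0.6
   vertex 3.0 3.6 1.6
  endloop
 endfacet
 facet normal 0.240 0.276 -0.931
  outer loop
   vertex 4.2 2.6 1.4
   vertex 3.8 1.6 1.0
   vertex 0.4 3.2 0.6
  endloop
 endfacet
 facet normal -0.245 -0.954 0.171
  outer loop
   vertex 3.6 0.2 2.2
   vertex 4.8 0.0 2.8
   vertex 1.4 0.8 2.4
  endloop
 endfacet
 facet normal 0.250 -0.650 -0.717
  outer loop
   vertex 3.6 0.2 2.2
   vertex 3.8 1.6 1.0
   vertex 4.8 0.0 2.8
  endloop
 endfacet
 facet normal -0.242 -0.645 -0.725
  outer loop
   vertex 3.6 0.2 2.2
   vertex 1.4 0.8 2.4
   vertex 0.4 3.2 0.6
  endloop
 endfacet
 facet normal -0.203 -0.620 -0.758
  outer loop
   vertex 3.6 0.2 2.2
   vertex 0.4 3.2 0.6
   vertex 3.8 1.6 1.0
  endloop
 endfacet
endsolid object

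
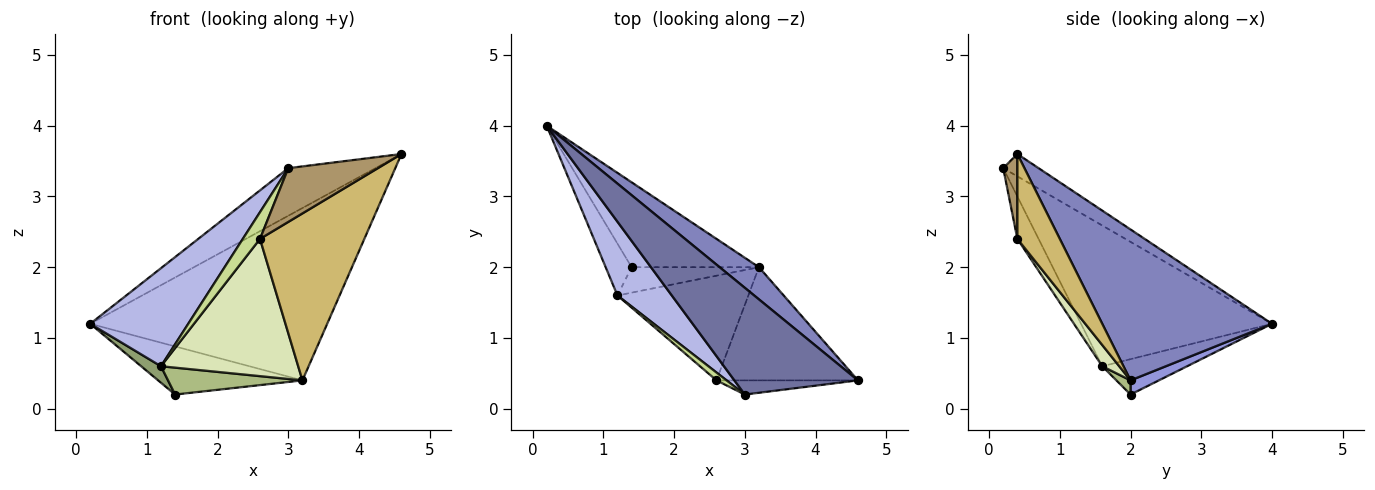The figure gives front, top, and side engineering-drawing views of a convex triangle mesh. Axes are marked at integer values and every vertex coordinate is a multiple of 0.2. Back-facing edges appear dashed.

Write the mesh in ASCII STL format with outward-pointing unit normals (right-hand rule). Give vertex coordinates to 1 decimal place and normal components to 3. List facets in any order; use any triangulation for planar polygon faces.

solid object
 facet normal -0.163 0.402 0.901
  outer loop
   vertex 3.0 0.2 3.4
   vertex 4.6 0.4 3.6
   vertex 0.2 4.0 1.2
  endloop
 endfacet
 facet normal 0.576 0.804 0.150
  outer loop
   vertex 3.2 2.0 0.4
   vertex 0.2 4.0 1.2
   vertex 4.6 0.4 3.6
  endloop
 endfacet
 facet normal 0.096 0.491 -0.866
  outer loop
   vertex 3.2 2.0 0.4
   vertex 1.4 2.0 0.2
   vertex 0.2 4.0 1.2
  endloop
 endfacet
 facet normal -0.841 -0.432 0.325
  outer loop
   vertex 1.2 1.6 0.6
   vertex 3.0 0.2 3.4
   vertex 0.2 4.0 1.2
  endloop
 endfacet
 facet normal -0.792 -0.185 -0.581
  outer loop
   vertex 1.2 1.6 0.6
   vertex 0.2 4.0 1.2
   vertex 1.4 2.0 0.2
  endloop
 endfacet
 facet normal 0.076 -0.724 -0.686
  outer loop
   vertex 1.2 1.6 0.6
   vertex 1.4 2.0 0.2
   vertex 3.2 2.0 0.4
  endloop
 endfacet
 facet normal -0.764 -0.619 0.182
  outer loop
   vertex 2.6 0.4 2.4
   vertex 3.0 0.2 3.4
   vertex 1.2 1.6 0.6
  endloop
 endfacet
 facet normal 0.098 -0.791 -0.604
  outer loop
   vertex 2.6 0.4 2.4
   vertex 1.2 1.6 0.6
   vertex 3.2 2.0 0.4
  endloop
 endfacet
 facet normal 0.151 -0.956 -0.252
  outer loop
   vertex 2.6 0.4 2.4
   vertex 4.6 0.4 3.6
   vertex 3.0 0.2 3.4
  endloop
 endfacet
 facet normal 0.319 -0.784 -0.532
  outer loop
   vertex 2.6 0.4 2.4
   vertex 3.2 2.0 0.4
   vertex 4.6 0.4 3.6
  endloop
 endfacet
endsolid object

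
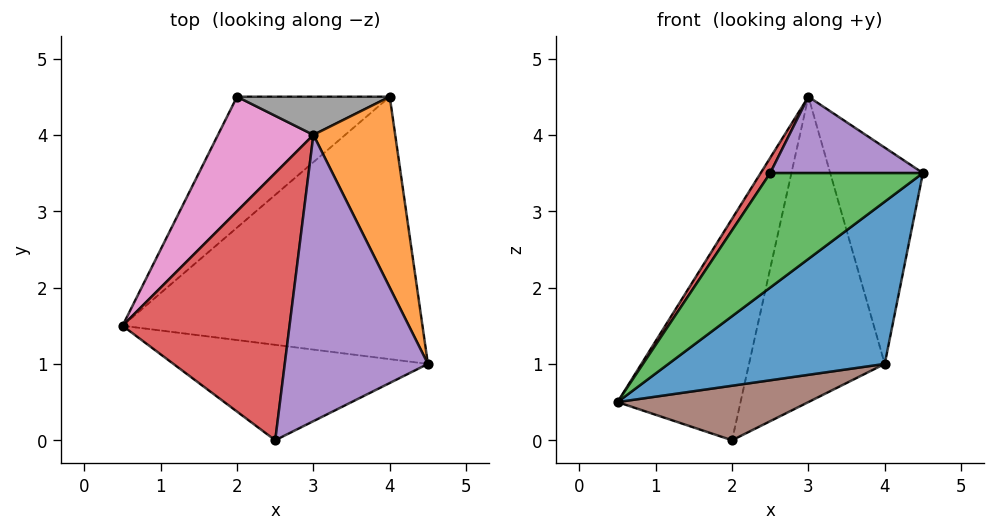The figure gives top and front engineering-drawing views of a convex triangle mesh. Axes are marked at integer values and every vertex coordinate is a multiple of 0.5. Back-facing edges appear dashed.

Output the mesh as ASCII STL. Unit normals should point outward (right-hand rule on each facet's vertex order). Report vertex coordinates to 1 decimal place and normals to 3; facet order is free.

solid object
 facet normal 0.497 -0.456 -0.738
  outer loop
   vertex 4.0 4.5 1.0
   vertex 4.5 1.0 3.5
   vertex 0.5 1.5 0.5
  endloop
 endfacet
 facet normal 0.889 0.343 0.303
  outer loop
   vertex 3.0 4.0 4.5
   vertex 4.5 1.0 3.5
   vertex 4.0 4.5 1.0
  endloop
 endfacet
 facet normal 0.359 -0.717 -0.598
  outer loop
   vertex 2.5 0.0 3.5
   vertex 0.5 1.5 0.5
   vertex 4.5 1.0 3.5
  endloop
 endfacet
 facet normal -0.839 -0.031 0.544
  outer loop
   vertex 2.5 0.0 3.5
   vertex 3.0 4.0 4.5
   vertex 0.5 1.5 0.5
  endloop
 endfacet
 facet normal 0.128 -0.256 0.958
  outer loop
   vertex 2.5 0.0 3.5
   vertex 4.5 1.0 3.5
   vertex 3.0 4.0 4.5
  endloop
 endfacet
 facet normal 0.419 -0.349 -0.838
  outer loop
   vertex 2.0 4.5 0.0
   vertex 4.0 4.5 1.0
   vertex 0.5 1.5 0.5
  endloop
 endfacet
 facet normal -0.851 0.466 0.241
  outer loop
   vertex 2.0 4.5 0.0
   vertex 0.5 1.5 0.5
   vertex 3.0 4.0 4.5
  endloop
 endfacet
 facet normal -0.062 0.990 0.124
  outer loop
   vertex 2.0 4.5 0.0
   vertex 3.0 4.0 4.5
   vertex 4.0 4.5 1.0
  endloop
 endfacet
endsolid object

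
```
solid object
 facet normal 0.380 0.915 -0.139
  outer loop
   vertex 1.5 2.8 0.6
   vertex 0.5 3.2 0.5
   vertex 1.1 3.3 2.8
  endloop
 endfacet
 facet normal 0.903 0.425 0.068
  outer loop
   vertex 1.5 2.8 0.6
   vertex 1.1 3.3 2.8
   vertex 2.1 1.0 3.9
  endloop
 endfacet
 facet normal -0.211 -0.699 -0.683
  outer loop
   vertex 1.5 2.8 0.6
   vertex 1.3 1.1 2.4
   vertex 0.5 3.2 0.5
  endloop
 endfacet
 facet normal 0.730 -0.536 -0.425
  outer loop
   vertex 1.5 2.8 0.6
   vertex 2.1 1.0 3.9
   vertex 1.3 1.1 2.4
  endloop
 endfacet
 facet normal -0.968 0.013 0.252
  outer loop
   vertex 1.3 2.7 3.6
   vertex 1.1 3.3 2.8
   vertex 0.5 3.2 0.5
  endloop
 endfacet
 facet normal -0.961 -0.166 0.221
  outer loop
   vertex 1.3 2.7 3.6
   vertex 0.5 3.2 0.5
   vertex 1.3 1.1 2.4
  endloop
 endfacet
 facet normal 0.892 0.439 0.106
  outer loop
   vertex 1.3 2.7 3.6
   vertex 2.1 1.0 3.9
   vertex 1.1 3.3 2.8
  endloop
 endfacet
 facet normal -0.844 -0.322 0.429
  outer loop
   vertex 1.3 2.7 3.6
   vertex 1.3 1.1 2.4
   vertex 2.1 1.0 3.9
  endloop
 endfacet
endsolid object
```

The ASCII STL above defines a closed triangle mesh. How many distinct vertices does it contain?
6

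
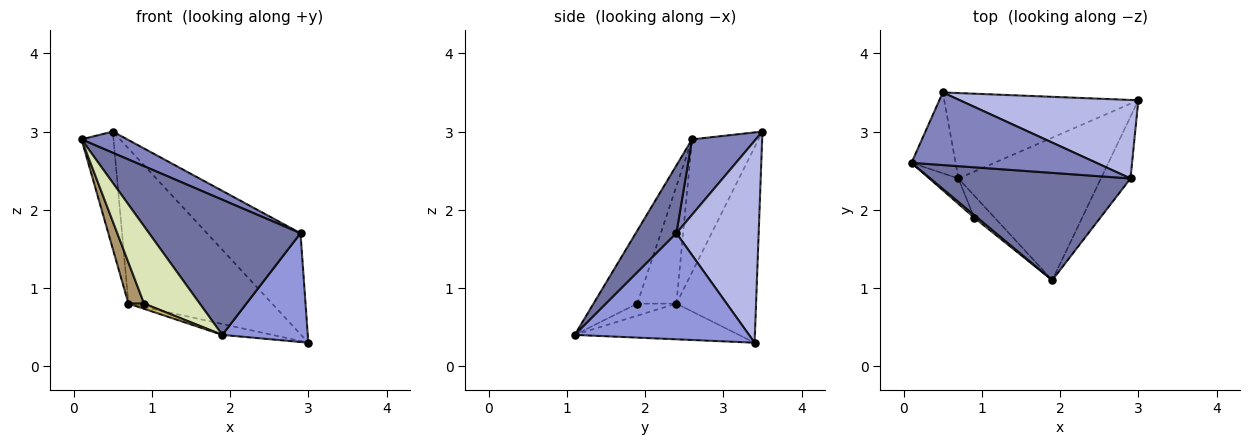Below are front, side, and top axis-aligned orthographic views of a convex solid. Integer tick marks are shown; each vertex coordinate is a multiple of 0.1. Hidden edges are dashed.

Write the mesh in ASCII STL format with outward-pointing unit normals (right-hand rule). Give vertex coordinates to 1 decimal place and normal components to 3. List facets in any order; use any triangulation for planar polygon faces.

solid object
 facet normal 0.206 -0.767 0.608
  outer loop
   vertex 2.9 2.4 1.7
   vertex 0.1 2.6 2.9
   vertex 1.9 1.1 0.4
  endloop
 endfacet
 facet normal 0.364 -0.261 0.894
  outer loop
   vertex 2.9 2.4 1.7
   vertex 0.5 3.5 3.0
   vertex 0.1 2.6 2.9
  endloop
 endfacet
 facet normal 0.871 -0.427 -0.243
  outer loop
   vertex 2.9 2.4 1.7
   vertex 1.9 1.1 0.4
   vertex 3.0 3.4 0.3
  endloop
 endfacet
 facet normal 0.570 0.649 0.504
  outer loop
   vertex 2.9 2.4 1.7
   vertex 3.0 3.4 0.3
   vertex 0.5 3.5 3.0
  endloop
 endfacet
 facet normal -0.242 0.074 -0.967
  outer loop
   vertex 0.7 2.4 0.8
   vertex 3.0 3.4 0.3
   vertex 1.9 1.1 0.4
  endloop
 endfacet
 facet normal -0.863 0.416 -0.286
  outer loop
   vertex 0.7 2.4 0.8
   vertex 0.1 2.6 2.9
   vertex 0.5 3.5 3.0
  endloop
 endfacet
 facet normal -0.437 0.788 -0.434
  outer loop
   vertex 0.7 2.4 0.8
   vertex 0.5 3.5 3.0
   vertex 3.0 3.4 0.3
  endloop
 endfacet
 facet normal -0.618 -0.786 0.026
  outer loop
   vertex 0.9 1.9 0.8
   vertex 1.9 1.1 0.4
   vertex 0.1 2.6 2.9
  endloop
 endfacet
 facet normal -0.905 -0.362 -0.224
  outer loop
   vertex 0.9 1.9 0.8
   vertex 0.1 2.6 2.9
   vertex 0.7 2.4 0.8
  endloop
 endfacet
 facet normal -0.497 -0.199 -0.845
  outer loop
   vertex 0.9 1.9 0.8
   vertex 0.7 2.4 0.8
   vertex 1.9 1.1 0.4
  endloop
 endfacet
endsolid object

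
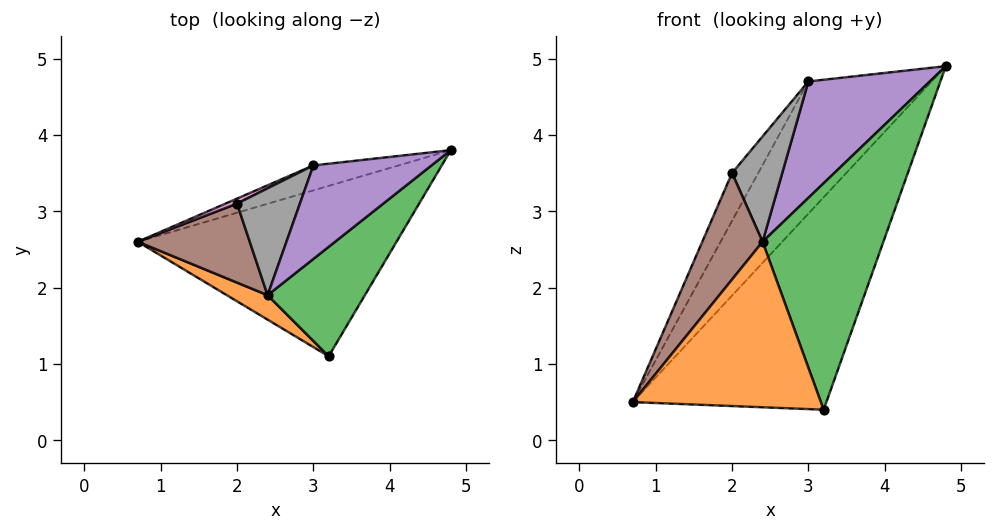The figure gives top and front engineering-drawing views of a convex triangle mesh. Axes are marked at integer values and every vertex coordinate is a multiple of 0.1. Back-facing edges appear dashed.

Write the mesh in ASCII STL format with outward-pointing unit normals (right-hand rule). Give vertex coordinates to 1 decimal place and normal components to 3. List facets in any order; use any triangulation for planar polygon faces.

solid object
 facet normal 0.405 0.713 -0.572
  outer loop
   vertex 3.2 1.1 0.4
   vertex 0.7 2.6 0.5
   vertex 4.8 3.8 4.9
  endloop
 endfacet
 facet normal -0.507 -0.853 0.126
  outer loop
   vertex 2.4 1.9 2.6
   vertex 0.7 2.6 0.5
   vertex 3.2 1.1 0.4
  endloop
 endfacet
 facet normal 0.284 -0.863 0.417
  outer loop
   vertex 2.4 1.9 2.6
   vertex 3.2 1.1 0.4
   vertex 4.8 3.8 4.9
  endloop
 endfacet
 facet normal -0.088 0.979 -0.185
  outer loop
   vertex 3.0 3.6 4.7
   vertex 4.8 3.8 4.9
   vertex 0.7 2.6 0.5
  endloop
 endfacet
 facet normal 0.017 -0.780 0.626
  outer loop
   vertex 3.0 3.6 4.7
   vertex 2.4 1.9 2.6
   vertex 4.8 3.8 4.9
  endloop
 endfacet
 facet normal -0.730 -0.549 0.408
  outer loop
   vertex 2.0 3.1 3.5
   vertex 0.7 2.6 0.5
   vertex 2.4 1.9 2.6
  endloop
 endfacet
 facet normal -0.528 0.845 0.088
  outer loop
   vertex 2.0 3.1 3.5
   vertex 3.0 3.6 4.7
   vertex 0.7 2.6 0.5
  endloop
 endfacet
 facet normal -0.450 -0.627 0.636
  outer loop
   vertex 2.0 3.1 3.5
   vertex 2.4 1.9 2.6
   vertex 3.0 3.6 4.7
  endloop
 endfacet
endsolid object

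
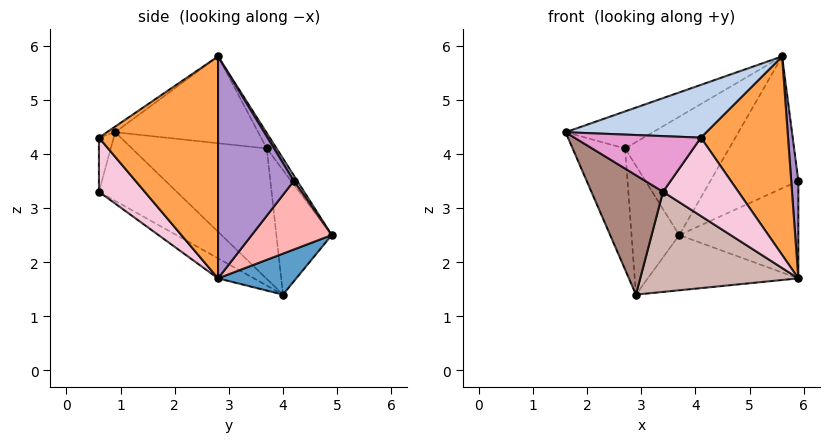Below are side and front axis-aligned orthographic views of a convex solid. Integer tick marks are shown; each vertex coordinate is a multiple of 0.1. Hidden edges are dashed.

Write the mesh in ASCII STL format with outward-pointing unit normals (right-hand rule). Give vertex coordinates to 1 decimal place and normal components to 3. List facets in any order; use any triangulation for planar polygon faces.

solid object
 facet normal 0.316 0.609 -0.728
  outer loop
   vertex 2.9 4.0 1.4
   vertex 3.7 4.9 2.5
   vertex 5.9 2.8 1.7
  endloop
 endfacet
 facet normal -0.032 -0.548 0.836
  outer loop
   vertex 4.1 0.6 4.3
   vertex 5.6 2.8 5.8
   vertex 1.6 0.9 4.4
  endloop
 endfacet
 facet normal 0.806 -0.589 0.059
  outer loop
   vertex 4.1 0.6 4.3
   vertex 5.9 2.8 1.7
   vertex 5.6 2.8 5.8
  endloop
 endfacet
 facet normal -0.427 0.260 0.866
  outer loop
   vertex 2.7 3.7 4.1
   vertex 1.6 0.9 4.4
   vertex 5.6 2.8 5.8
  endloop
 endfacet
 facet normal -0.078 0.820 0.567
  outer loop
   vertex 2.7 3.7 4.1
   vertex 5.6 2.8 5.8
   vertex 3.7 4.9 2.5
  endloop
 endfacet
 facet normal -0.931 0.363 -0.029
  outer loop
   vertex 2.7 3.7 4.1
   vertex 2.9 4.0 1.4
   vertex 1.6 0.9 4.4
  endloop
 endfacet
 facet normal -0.757 0.653 0.016
  outer loop
   vertex 2.7 3.7 4.1
   vertex 3.7 4.9 2.5
   vertex 2.9 4.0 1.4
  endloop
 endfacet
 facet normal 0.468 0.697 -0.542
  outer loop
   vertex 5.9 4.2 3.5
   vertex 5.9 2.8 1.7
   vertex 3.7 4.9 2.5
  endloop
 endfacet
 facet normal 0.993 -0.093 0.073
  outer loop
   vertex 5.9 4.2 3.5
   vertex 5.6 2.8 5.8
   vertex 5.9 2.8 1.7
  endloop
 endfacet
 facet normal 0.033 0.852 0.523
  outer loop
   vertex 5.9 4.2 3.5
   vertex 3.7 4.9 2.5
   vertex 5.6 2.8 5.8
  endloop
 endfacet
 facet normal -0.515 -0.475 -0.714
  outer loop
   vertex 3.4 0.6 3.3
   vertex 1.6 0.9 4.4
   vertex 2.9 4.0 1.4
  endloop
 endfacet
 facet normal -0.113 -0.497 -0.860
  outer loop
   vertex 3.4 0.6 3.3
   vertex 2.9 4.0 1.4
   vertex 5.9 2.8 1.7
  endloop
 endfacet
 facet normal -0.116 -0.990 0.081
  outer loop
   vertex 3.4 0.6 3.3
   vertex 4.1 0.6 4.3
   vertex 1.6 0.9 4.4
  endloop
 endfacet
 facet normal 0.488 -0.803 -0.342
  outer loop
   vertex 3.4 0.6 3.3
   vertex 5.9 2.8 1.7
   vertex 4.1 0.6 4.3
  endloop
 endfacet
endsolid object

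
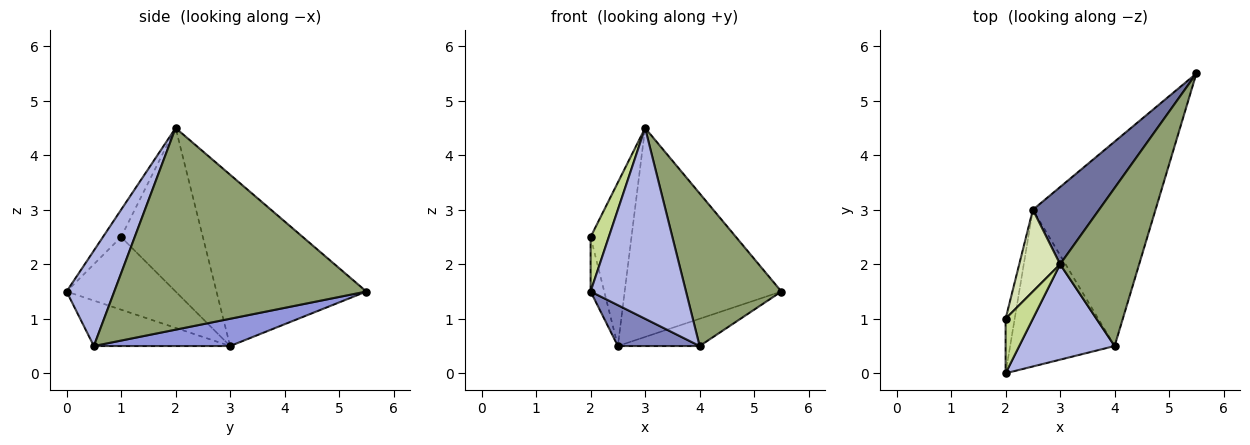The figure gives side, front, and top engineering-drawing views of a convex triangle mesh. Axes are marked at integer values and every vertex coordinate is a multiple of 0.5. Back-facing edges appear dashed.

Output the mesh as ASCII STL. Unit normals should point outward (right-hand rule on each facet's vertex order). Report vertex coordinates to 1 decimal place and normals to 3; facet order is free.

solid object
 facet normal -0.668 0.698 0.258
  outer loop
   vertex 3.0 2.0 4.5
   vertex 5.5 5.5 1.5
   vertex 2.5 3.0 0.5
  endloop
 endfacet
 facet normal -0.388 -0.233 -0.892
  outer loop
   vertex 4.0 0.5 0.5
   vertex 2.0 0.0 1.5
   vertex 2.5 3.0 0.5
  endloop
 endfacet
 facet normal 0.215 0.129 -0.968
  outer loop
   vertex 4.0 0.5 0.5
   vertex 2.5 3.0 0.5
   vertex 5.5 5.5 1.5
  endloop
 endfacet
 facet normal 0.408 -0.816 0.408
  outer loop
   vertex 4.0 0.5 0.5
   vertex 3.0 2.0 4.5
   vertex 2.0 0.0 1.5
  endloop
 endfacet
 facet normal 0.878 -0.332 0.344
  outer loop
   vertex 4.0 0.5 0.5
   vertex 5.5 5.5 1.5
   vertex 3.0 2.0 4.5
  endloop
 endfacet
 facet normal -0.985 0.123 -0.123
  outer loop
   vertex 2.0 1.0 2.5
   vertex 2.5 3.0 0.5
   vertex 2.0 0.0 1.5
  endloop
 endfacet
 facet normal -0.577 -0.577 0.577
  outer loop
   vertex 2.0 1.0 2.5
   vertex 2.0 0.0 1.5
   vertex 3.0 2.0 4.5
  endloop
 endfacet
 facet normal -0.873 0.436 0.218
  outer loop
   vertex 2.0 1.0 2.5
   vertex 3.0 2.0 4.5
   vertex 2.5 3.0 0.5
  endloop
 endfacet
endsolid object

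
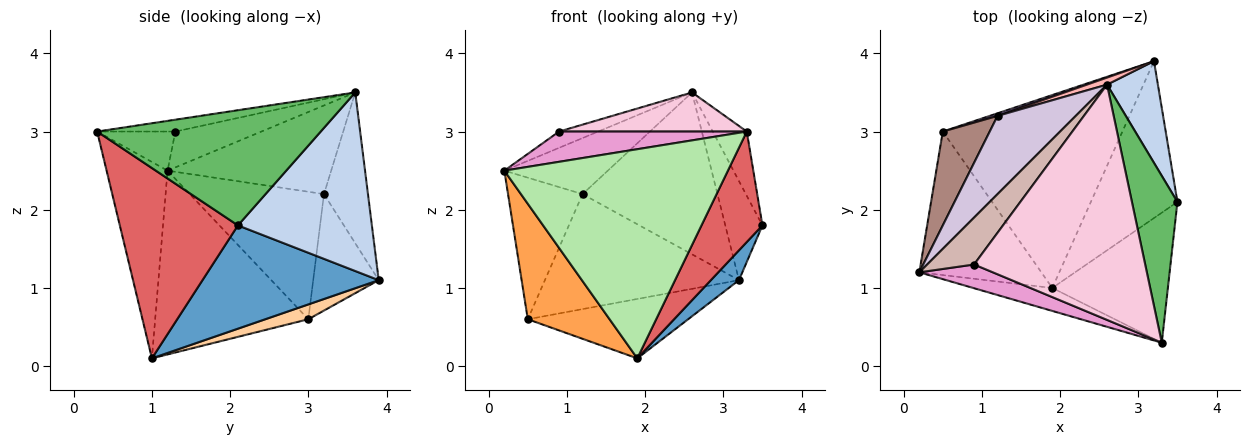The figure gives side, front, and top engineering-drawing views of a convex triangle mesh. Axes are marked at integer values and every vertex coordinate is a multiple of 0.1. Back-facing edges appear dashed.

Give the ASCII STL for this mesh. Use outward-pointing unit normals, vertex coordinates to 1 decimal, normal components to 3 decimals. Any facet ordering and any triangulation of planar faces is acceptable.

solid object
 facet normal 0.761 -0.121 -0.638
  outer loop
   vertex 1.9 1.0 0.1
   vertex 3.2 3.9 1.1
   vertex 3.5 2.1 1.8
  endloop
 endfacet
 facet normal 0.929 0.258 0.265
  outer loop
   vertex 2.6 3.6 3.5
   vertex 3.5 2.1 1.8
   vertex 3.2 3.9 1.1
  endloop
 endfacet
 facet normal -0.761 -0.407 -0.505
  outer loop
   vertex 0.5 3.0 0.6
   vertex 1.9 1.0 0.1
   vertex 0.2 1.2 2.5
  endloop
 endfacet
 facet normal 0.079 0.293 -0.953
  outer loop
   vertex 0.5 3.0 0.6
   vertex 3.2 3.9 1.1
   vertex 1.9 1.0 0.1
  endloop
 endfacet
 facet normal 0.921 0.140 0.364
  outer loop
   vertex 3.3 0.3 3.0
   vertex 3.5 2.1 1.8
   vertex 2.6 3.6 3.5
  endloop
 endfacet
 facet normal -0.262 -0.959 -0.105
  outer loop
   vertex 3.3 0.3 3.0
   vertex 0.2 1.2 2.5
   vertex 1.9 1.0 0.1
  endloop
 endfacet
 facet normal 0.782 -0.404 -0.475
  outer loop
   vertex 3.3 0.3 3.0
   vertex 1.9 1.0 0.1
   vertex 3.5 2.1 1.8
  endloop
 endfacet
 facet normal -0.310 0.950 0.041
  outer loop
   vertex 1.2 3.2 2.2
   vertex 2.6 3.6 3.5
   vertex 3.2 3.9 1.1
  endloop
 endfacet
 facet normal -0.320 0.947 0.021
  outer loop
   vertex 1.2 3.2 2.2
   vertex 3.2 3.9 1.1
   vertex 0.5 3.0 0.6
  endloop
 endfacet
 facet normal -0.678 0.428 0.598
  outer loop
   vertex 1.2 3.2 2.2
   vertex 0.2 1.2 2.5
   vertex 2.6 3.6 3.5
  endloop
 endfacet
 facet normal -0.832 0.462 0.306
  outer loop
   vertex 1.2 3.2 2.2
   vertex 0.5 3.0 0.6
   vertex 0.2 1.2 2.5
  endloop
 endfacet
 facet normal -0.585 0.266 0.766
  outer loop
   vertex 0.9 1.3 3.0
   vertex 2.6 3.6 3.5
   vertex 0.2 1.2 2.5
  endloop
 endfacet
 facet normal -0.312 -0.748 0.586
  outer loop
   vertex 0.9 1.3 3.0
   vertex 0.2 1.2 2.5
   vertex 3.3 0.3 3.0
  endloop
 endfacet
 facet normal -0.068 -0.164 0.984
  outer loop
   vertex 0.9 1.3 3.0
   vertex 3.3 0.3 3.0
   vertex 2.6 3.6 3.5
  endloop
 endfacet
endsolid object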